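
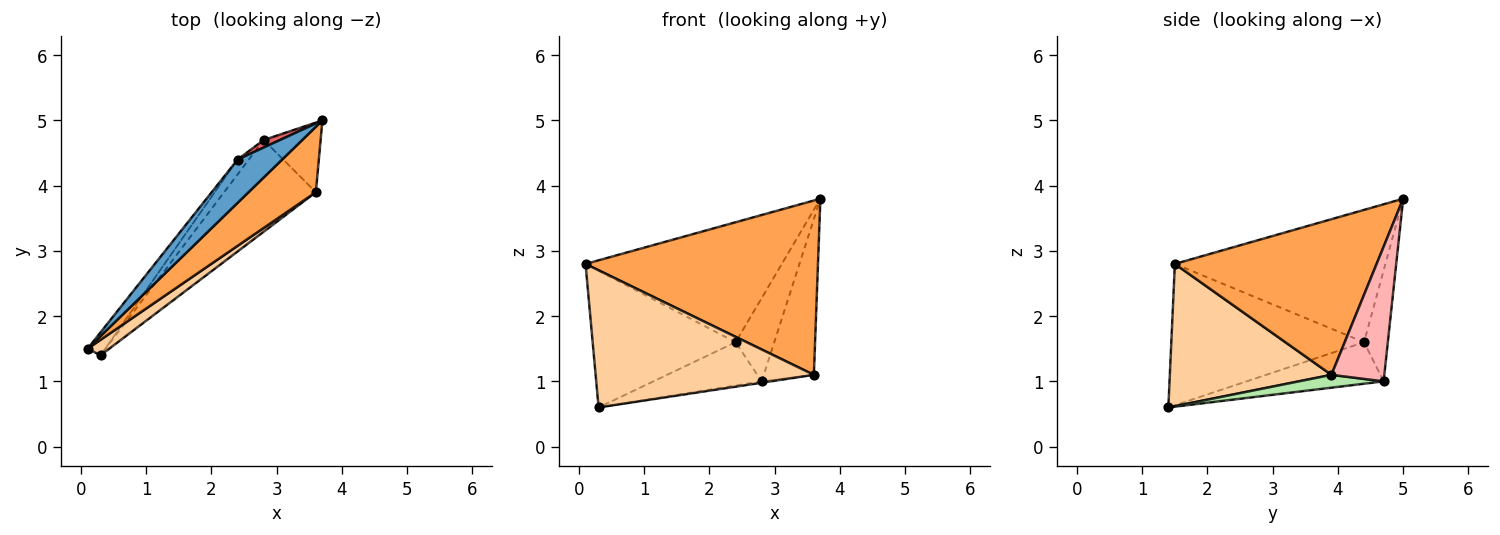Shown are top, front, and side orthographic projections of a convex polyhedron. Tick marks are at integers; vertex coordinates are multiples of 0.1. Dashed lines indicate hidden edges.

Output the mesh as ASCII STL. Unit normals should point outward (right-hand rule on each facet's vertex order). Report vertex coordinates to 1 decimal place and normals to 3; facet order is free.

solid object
 facet normal -0.710 0.662 0.239
  outer loop
   vertex 2.4 4.4 1.6
   vertex 0.1 1.5 2.8
   vertex 3.7 5.0 3.8
  endloop
 endfacet
 facet normal -0.799 0.593 -0.100
  outer loop
   vertex 2.4 4.4 1.6
   vertex 0.3 1.4 0.6
   vertex 0.1 1.5 2.8
  endloop
 endfacet
 facet normal 0.631 -0.727 0.273
  outer loop
   vertex 3.6 3.9 1.1
   vertex 3.7 5.0 3.8
   vertex 0.1 1.5 2.8
  endloop
 endfacet
 facet normal 0.593 -0.800 0.090
  outer loop
   vertex 3.6 3.9 1.1
   vertex 0.1 1.5 2.8
   vertex 0.3 1.4 0.6
  endloop
 endfacet
 facet normal -0.767 0.607 -0.208
  outer loop
   vertex 2.8 4.7 1.0
   vertex 0.3 1.4 0.6
   vertex 2.4 4.4 1.6
  endloop
 endfacet
 facet normal 0.139 0.015 -0.990
  outer loop
   vertex 2.8 4.7 1.0
   vertex 3.6 3.9 1.1
   vertex 0.3 1.4 0.6
  endloop
 endfacet
 facet normal -0.522 0.849 0.077
  outer loop
   vertex 2.8 4.7 1.0
   vertex 2.4 4.4 1.6
   vertex 3.7 5.0 3.8
  endloop
 endfacet
 facet normal 0.694 0.657 -0.294
  outer loop
   vertex 2.8 4.7 1.0
   vertex 3.7 5.0 3.8
   vertex 3.6 3.9 1.1
  endloop
 endfacet
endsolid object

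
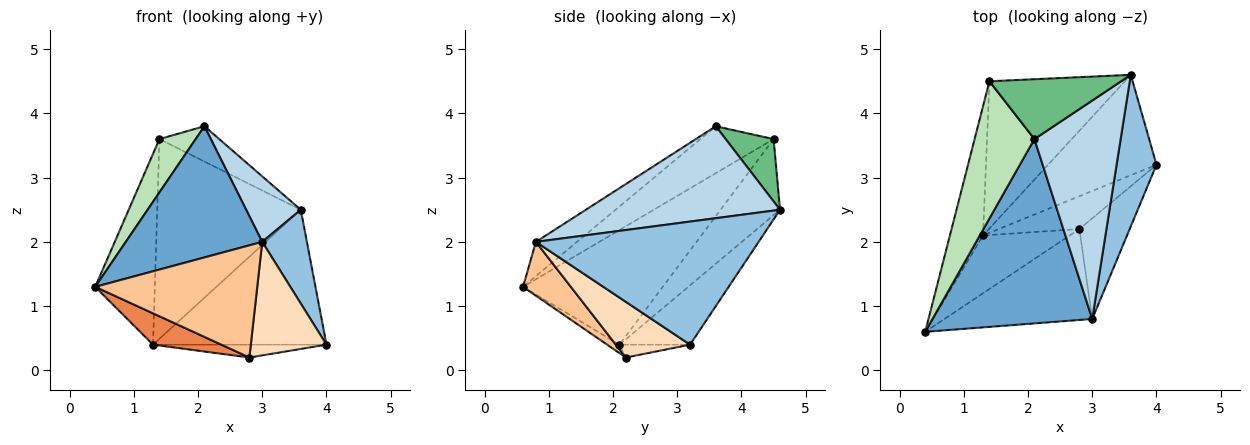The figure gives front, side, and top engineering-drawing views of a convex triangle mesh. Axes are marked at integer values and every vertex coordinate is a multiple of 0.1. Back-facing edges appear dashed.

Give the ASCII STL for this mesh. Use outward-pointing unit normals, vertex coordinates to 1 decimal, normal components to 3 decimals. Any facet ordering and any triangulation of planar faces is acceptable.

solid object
 facet normal -0.172 -0.571 0.803
  outer loop
   vertex 3.0 0.8 2.0
   vertex 2.1 3.6 3.8
   vertex 0.4 0.6 1.3
  endloop
 endfacet
 facet normal 0.934 -0.187 0.303
  outer loop
   vertex 3.0 0.8 2.0
   vertex 4.0 3.2 0.4
   vertex 3.6 4.6 2.5
  endloop
 endfacet
 facet normal 0.715 -0.201 0.670
  outer loop
   vertex 3.0 0.8 2.0
   vertex 3.6 4.6 2.5
   vertex 2.1 3.6 3.8
  endloop
 endfacet
 facet normal -0.311 0.763 -0.568
  outer loop
   vertex 1.3 2.1 0.4
   vertex 3.6 4.6 2.5
   vertex 4.0 3.2 0.4
  endloop
 endfacet
 facet normal -0.085 -0.475 -0.876
  outer loop
   vertex 2.8 2.2 0.2
   vertex 0.4 0.6 1.3
   vertex 1.3 2.1 0.4
  endloop
 endfacet
 facet normal -0.147 0.360 -0.921
  outer loop
   vertex 2.8 2.2 0.2
   vertex 1.3 2.1 0.4
   vertex 4.0 3.2 0.4
  endloop
 endfacet
 facet normal 0.223 -0.757 -0.614
  outer loop
   vertex 2.8 2.2 0.2
   vertex 3.0 0.8 2.0
   vertex 0.4 0.6 1.3
  endloop
 endfacet
 facet normal 0.592 -0.603 -0.535
  outer loop
   vertex 2.8 2.2 0.2
   vertex 4.0 3.2 0.4
   vertex 3.0 0.8 2.0
  endloop
 endfacet
 facet normal 0.377 0.471 0.798
  outer loop
   vertex 1.4 4.5 3.6
   vertex 2.1 3.6 3.8
   vertex 3.6 4.6 2.5
  endloop
 endfacet
 facet normal -0.316 0.764 -0.563
  outer loop
   vertex 1.4 4.5 3.6
   vertex 3.6 4.6 2.5
   vertex 1.3 2.1 0.4
  endloop
 endfacet
 facet normal -0.591 -0.292 0.752
  outer loop
   vertex 1.4 4.5 3.6
   vertex 0.4 0.6 1.3
   vertex 2.1 3.6 3.8
  endloop
 endfacet
 facet normal -0.889 0.379 -0.257
  outer loop
   vertex 1.4 4.5 3.6
   vertex 1.3 2.1 0.4
   vertex 0.4 0.6 1.3
  endloop
 endfacet
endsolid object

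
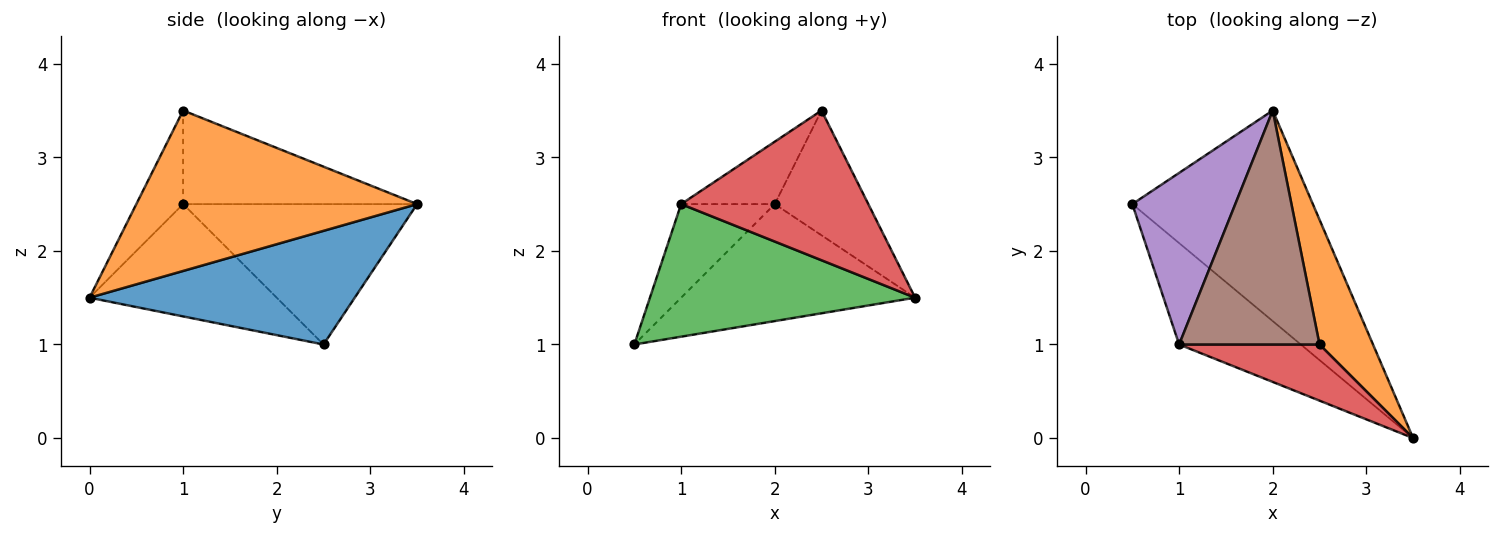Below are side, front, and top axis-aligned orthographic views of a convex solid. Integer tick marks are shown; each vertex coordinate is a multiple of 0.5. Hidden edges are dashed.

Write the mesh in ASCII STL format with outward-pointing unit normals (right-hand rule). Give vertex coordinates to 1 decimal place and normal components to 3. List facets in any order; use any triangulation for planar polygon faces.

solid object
 facet normal 0.482 0.425 -0.766
  outer loop
   vertex 2.0 3.5 2.5
   vertex 3.5 0.0 1.5
   vertex 0.5 2.5 1.0
  endloop
 endfacet
 facet normal 0.905 0.302 0.302
  outer loop
   vertex 2.5 1.0 3.5
   vertex 3.5 0.0 1.5
   vertex 2.0 3.5 2.5
  endloop
 endfacet
 facet normal -0.489 -0.693 -0.530
  outer loop
   vertex 1.0 1.0 2.5
   vertex 0.5 2.5 1.0
   vertex 3.5 0.0 1.5
  endloop
 endfacet
 facet normal -0.228 -0.912 0.342
  outer loop
   vertex 1.0 1.0 2.5
   vertex 3.5 0.0 1.5
   vertex 2.5 1.0 3.5
  endloop
 endfacet
 facet normal -0.767 0.307 0.563
  outer loop
   vertex 1.0 1.0 2.5
   vertex 2.0 3.5 2.5
   vertex 0.5 2.5 1.0
  endloop
 endfacet
 facet normal -0.542 0.217 0.812
  outer loop
   vertex 1.0 1.0 2.5
   vertex 2.5 1.0 3.5
   vertex 2.0 3.5 2.5
  endloop
 endfacet
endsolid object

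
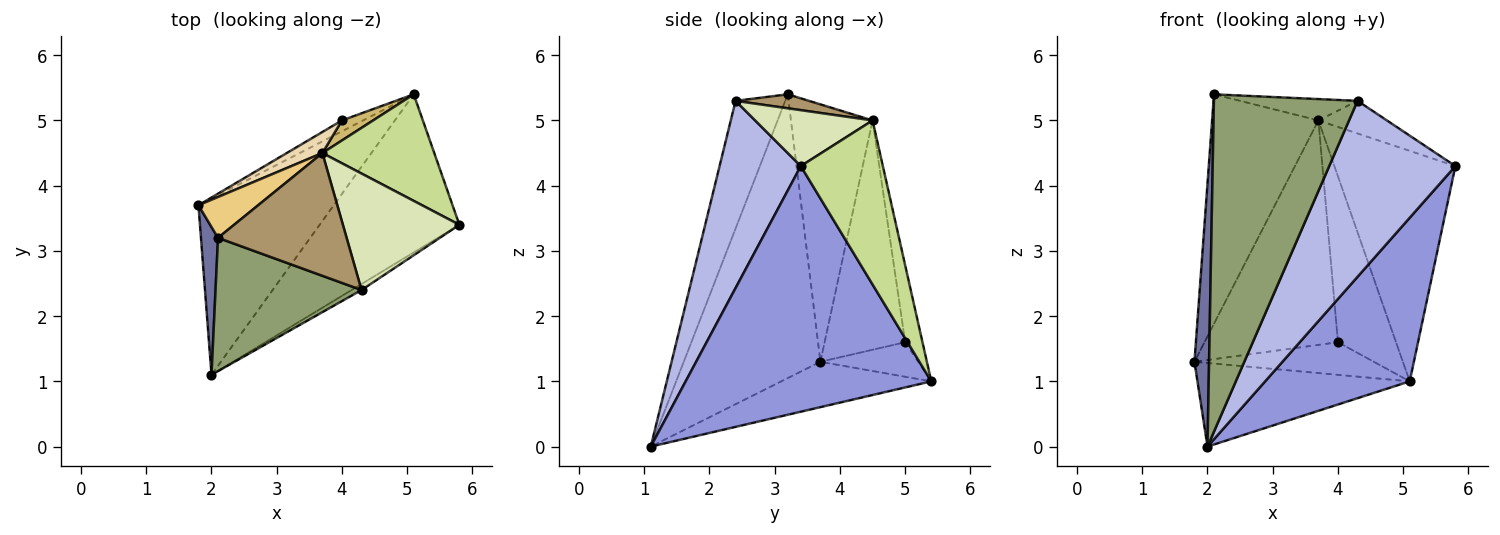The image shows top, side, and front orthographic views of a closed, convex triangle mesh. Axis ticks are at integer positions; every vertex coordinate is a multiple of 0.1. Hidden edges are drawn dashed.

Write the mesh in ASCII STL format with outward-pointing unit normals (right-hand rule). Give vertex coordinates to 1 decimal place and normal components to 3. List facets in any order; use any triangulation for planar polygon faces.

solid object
 facet normal -0.993 -0.106 0.060
  outer loop
   vertex 2.1 3.2 5.4
   vertex 1.8 3.7 1.3
   vertex 2.0 1.1 0.0
  endloop
 endfacet
 facet normal -0.290 0.410 -0.865
  outer loop
   vertex 5.1 5.4 1.0
   vertex 2.0 1.1 0.0
   vertex 1.8 3.7 1.3
  endloop
 endfacet
 facet normal 0.774 -0.455 -0.440
  outer loop
   vertex 5.1 5.4 1.0
   vertex 5.8 3.4 4.3
   vertex 2.0 1.1 0.0
  endloop
 endfacet
 facet normal 0.541 -0.840 -0.029
  outer loop
   vertex 4.3 2.4 5.3
   vertex 2.0 1.1 0.0
   vertex 5.8 3.4 4.3
  endloop
 endfacet
 facet normal -0.306 -0.885 0.350
  outer loop
   vertex 4.3 2.4 5.3
   vertex 2.1 3.2 5.4
   vertex 2.0 1.1 0.0
  endloop
 endfacet
 facet normal -0.460 0.843 -0.281
  outer loop
   vertex 4.0 5.0 1.6
   vertex 5.1 5.4 1.0
   vertex 1.8 3.7 1.3
  endloop
 endfacet
 facet normal 0.524 0.773 0.357
  outer loop
   vertex 3.7 4.5 5.0
   vertex 5.8 3.4 4.3
   vertex 5.1 5.4 1.0
  endloop
 endfacet
 facet normal 0.420 0.245 0.874
  outer loop
   vertex 3.7 4.5 5.0
   vertex 4.3 2.4 5.3
   vertex 5.8 3.4 4.3
  endloop
 endfacet
 facet normal 0.106 0.170 0.980
  outer loop
   vertex 3.7 4.5 5.0
   vertex 2.1 3.2 5.4
   vertex 4.3 2.4 5.3
  endloop
 endfacet
 facet normal -0.283 0.952 0.115
  outer loop
   vertex 3.7 4.5 5.0
   vertex 5.1 5.4 1.0
   vertex 4.0 5.0 1.6
  endloop
 endfacet
 facet normal -0.603 0.785 0.140
  outer loop
   vertex 3.7 4.5 5.0
   vertex 1.8 3.7 1.3
   vertex 2.1 3.2 5.4
  endloop
 endfacet
 facet normal -0.515 0.853 0.080
  outer loop
   vertex 3.7 4.5 5.0
   vertex 4.0 5.0 1.6
   vertex 1.8 3.7 1.3
  endloop
 endfacet
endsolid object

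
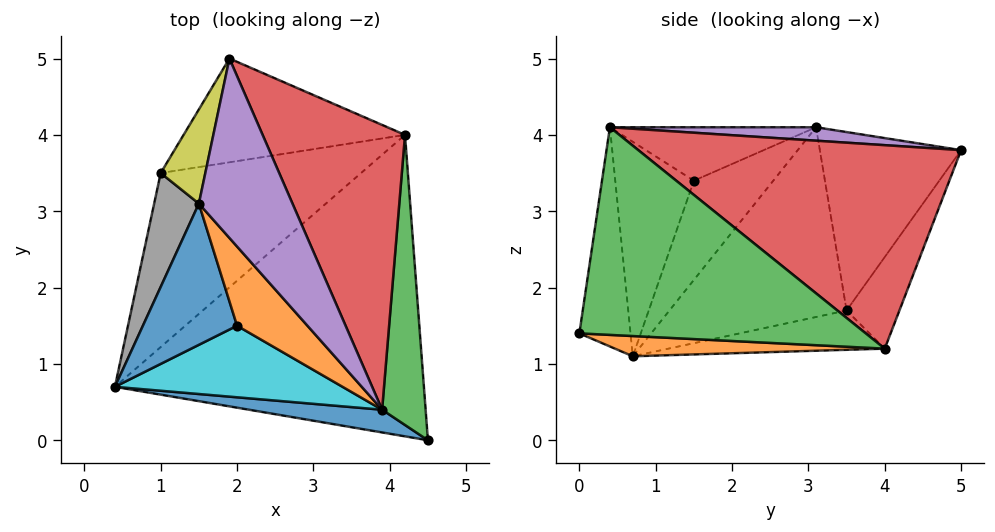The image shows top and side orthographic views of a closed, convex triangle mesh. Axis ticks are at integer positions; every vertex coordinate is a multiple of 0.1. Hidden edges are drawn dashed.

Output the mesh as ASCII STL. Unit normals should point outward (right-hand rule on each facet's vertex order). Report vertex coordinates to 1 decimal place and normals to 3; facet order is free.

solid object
 facet normal -0.175 -0.979 0.106
  outer loop
   vertex 3.9 0.4 4.1
   vertex 0.4 0.7 1.1
   vertex 4.5 0.0 1.4
  endloop
 endfacet
 facet normal 0.065 -0.045 -0.997
  outer loop
   vertex 4.2 4.0 1.2
   vertex 4.5 0.0 1.4
   vertex 0.4 0.7 1.1
  endloop
 endfacet
 facet normal 0.975 0.083 0.204
  outer loop
   vertex 4.2 4.0 1.2
   vertex 3.9 0.4 4.1
   vertex 4.5 0.0 1.4
  endloop
 endfacet
 facet normal 0.762 0.366 0.534
  outer loop
   vertex 4.2 4.0 1.2
   vertex 1.9 5.0 3.8
   vertex 3.9 0.4 4.1
  endloop
 endfacet
 facet normal 0.141 0.125 0.982
  outer loop
   vertex 1.5 3.1 4.1
   vertex 3.9 0.4 4.1
   vertex 1.9 5.0 3.8
  endloop
 endfacet
 facet normal -0.187 0.244 -0.952
  outer loop
   vertex 1.0 3.5 1.7
   vertex 4.2 4.0 1.2
   vertex 0.4 0.7 1.1
  endloop
 endfacet
 facet normal -0.210 0.836 -0.507
  outer loop
   vertex 1.0 3.5 1.7
   vertex 1.9 5.0 3.8
   vertex 4.2 4.0 1.2
  endloop
 endfacet
 facet normal -0.961 0.157 0.226
  outer loop
   vertex 1.0 3.5 1.7
   vertex 0.4 0.7 1.1
   vertex 1.5 3.1 4.1
  endloop
 endfacet
 facet normal -0.943 0.236 0.236
  outer loop
   vertex 1.0 3.5 1.7
   vertex 1.5 3.1 4.1
   vertex 1.9 5.0 3.8
  endloop
 endfacet
 facet normal -0.556 -0.585 0.590
  outer loop
   vertex 2.0 1.5 3.4
   vertex 0.4 0.7 1.1
   vertex 3.9 0.4 4.1
  endloop
 endfacet
 facet normal -0.642 -0.467 0.609
  outer loop
   vertex 2.0 1.5 3.4
   vertex 1.5 3.1 4.1
   vertex 0.4 0.7 1.1
  endloop
 endfacet
 facet normal -0.533 -0.473 0.702
  outer loop
   vertex 2.0 1.5 3.4
   vertex 3.9 0.4 4.1
   vertex 1.5 3.1 4.1
  endloop
 endfacet
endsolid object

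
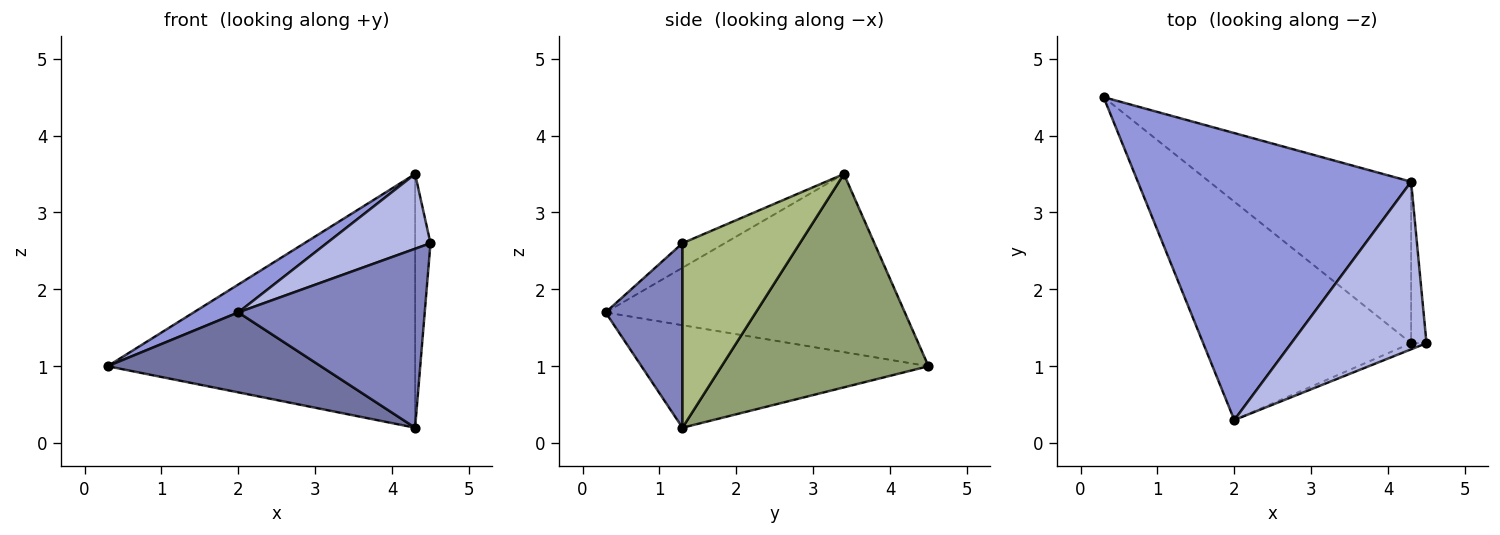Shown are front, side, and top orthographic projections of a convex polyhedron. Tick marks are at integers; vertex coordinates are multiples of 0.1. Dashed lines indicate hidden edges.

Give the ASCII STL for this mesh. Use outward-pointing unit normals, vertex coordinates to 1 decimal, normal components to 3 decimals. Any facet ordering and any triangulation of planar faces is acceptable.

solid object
 facet normal -0.420 -0.312 -0.852
  outer loop
   vertex 4.3 1.3 0.2
   vertex 2.0 0.3 1.7
   vertex 0.3 4.5 1.0
  endloop
 endfacet
 facet normal 0.381 -0.924 -0.032
  outer loop
   vertex 4.3 1.3 0.2
   vertex 4.5 1.3 2.6
   vertex 2.0 0.3 1.7
  endloop
 endfacet
 facet normal -0.544 -0.081 0.835
  outer loop
   vertex 4.3 3.4 3.5
   vertex 0.3 4.5 1.0
   vertex 2.0 0.3 1.7
  endloop
 endfacet
 facet normal -0.164 -0.402 0.901
  outer loop
   vertex 4.3 3.4 3.5
   vertex 2.0 0.3 1.7
   vertex 4.5 1.3 2.6
  endloop
 endfacet
 facet normal 0.494 0.734 -0.467
  outer loop
   vertex 4.3 3.4 3.5
   vertex 4.3 1.3 0.2
   vertex 0.3 4.5 1.0
  endloop
 endfacet
 facet normal 0.988 0.129 -0.082
  outer loop
   vertex 4.3 3.4 3.5
   vertex 4.5 1.3 2.6
   vertex 4.3 1.3 0.2
  endloop
 endfacet
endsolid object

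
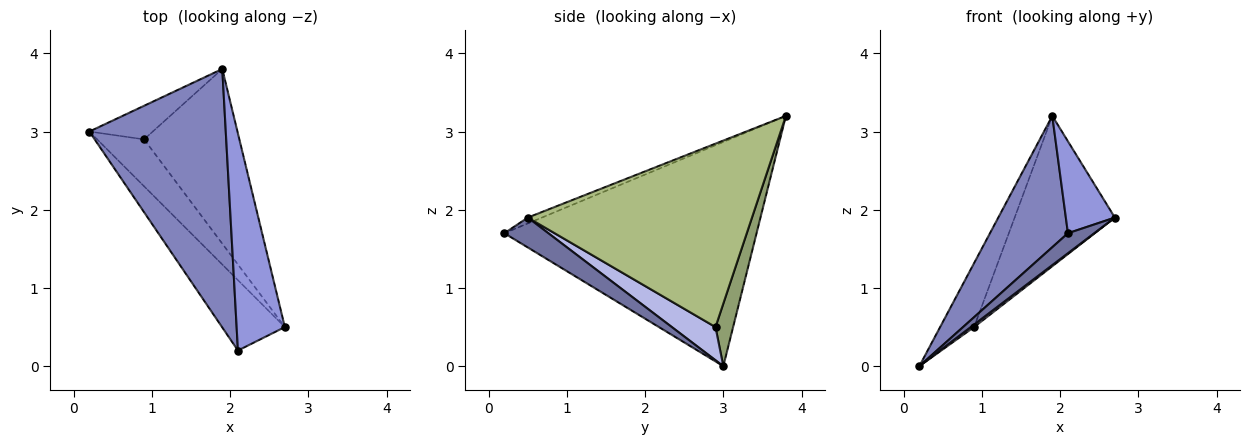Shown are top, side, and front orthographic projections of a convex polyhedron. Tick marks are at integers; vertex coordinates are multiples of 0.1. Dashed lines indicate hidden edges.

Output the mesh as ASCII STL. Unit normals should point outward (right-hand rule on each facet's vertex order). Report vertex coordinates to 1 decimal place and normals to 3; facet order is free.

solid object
 facet normal 0.416 -0.249 -0.875
  outer loop
   vertex 2.1 0.2 1.7
   vertex 0.2 3.0 0.0
   vertex 2.7 0.5 1.9
  endloop
 endfacet
 facet normal -0.826 -0.255 0.503
  outer loop
   vertex 2.1 0.2 1.7
   vertex 1.9 3.8 3.2
   vertex 0.2 3.0 0.0
  endloop
 endfacet
 facet normal -0.111 -0.387 0.915
  outer loop
   vertex 2.1 0.2 1.7
   vertex 2.7 0.5 1.9
   vertex 1.9 3.8 3.2
  endloop
 endfacet
 facet normal 0.577 -0.044 -0.816
  outer loop
   vertex 0.9 2.9 0.5
   vertex 2.7 0.5 1.9
   vertex 0.2 3.0 0.0
  endloop
 endfacet
 facet normal 0.417 0.805 -0.423
  outer loop
   vertex 0.9 2.9 0.5
   vertex 0.2 3.0 0.0
   vertex 1.9 3.8 3.2
  endloop
 endfacet
 facet normal 0.825 0.369 -0.428
  outer loop
   vertex 0.9 2.9 0.5
   vertex 1.9 3.8 3.2
   vertex 2.7 0.5 1.9
  endloop
 endfacet
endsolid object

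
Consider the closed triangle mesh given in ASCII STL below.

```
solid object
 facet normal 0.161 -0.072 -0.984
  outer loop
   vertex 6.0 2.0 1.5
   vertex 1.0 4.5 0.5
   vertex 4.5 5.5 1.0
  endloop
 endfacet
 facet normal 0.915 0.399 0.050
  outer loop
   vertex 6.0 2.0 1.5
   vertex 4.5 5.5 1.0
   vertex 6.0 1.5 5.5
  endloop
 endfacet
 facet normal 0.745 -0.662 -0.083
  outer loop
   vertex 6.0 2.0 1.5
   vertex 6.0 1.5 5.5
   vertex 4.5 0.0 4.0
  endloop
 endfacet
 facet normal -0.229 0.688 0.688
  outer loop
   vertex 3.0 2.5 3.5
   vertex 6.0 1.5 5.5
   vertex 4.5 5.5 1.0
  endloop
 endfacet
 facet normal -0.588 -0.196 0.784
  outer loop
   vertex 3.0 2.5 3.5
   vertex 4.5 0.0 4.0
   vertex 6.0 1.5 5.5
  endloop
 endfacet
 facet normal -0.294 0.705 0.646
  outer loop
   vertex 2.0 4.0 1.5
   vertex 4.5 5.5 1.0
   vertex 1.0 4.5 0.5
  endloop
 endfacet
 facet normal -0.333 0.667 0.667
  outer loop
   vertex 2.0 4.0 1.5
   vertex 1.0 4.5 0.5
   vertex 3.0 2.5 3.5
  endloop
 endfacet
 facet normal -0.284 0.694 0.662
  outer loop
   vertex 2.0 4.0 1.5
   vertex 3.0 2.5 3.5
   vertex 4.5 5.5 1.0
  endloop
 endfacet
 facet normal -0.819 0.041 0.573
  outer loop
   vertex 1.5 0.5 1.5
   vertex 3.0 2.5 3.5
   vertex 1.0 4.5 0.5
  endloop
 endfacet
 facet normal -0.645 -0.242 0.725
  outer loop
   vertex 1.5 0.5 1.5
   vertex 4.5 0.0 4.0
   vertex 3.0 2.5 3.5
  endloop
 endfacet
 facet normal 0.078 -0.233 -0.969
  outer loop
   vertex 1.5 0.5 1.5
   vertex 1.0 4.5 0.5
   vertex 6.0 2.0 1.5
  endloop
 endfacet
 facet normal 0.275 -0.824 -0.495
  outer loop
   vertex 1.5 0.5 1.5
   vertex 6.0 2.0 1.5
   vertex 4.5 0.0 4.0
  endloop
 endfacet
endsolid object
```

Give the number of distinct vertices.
8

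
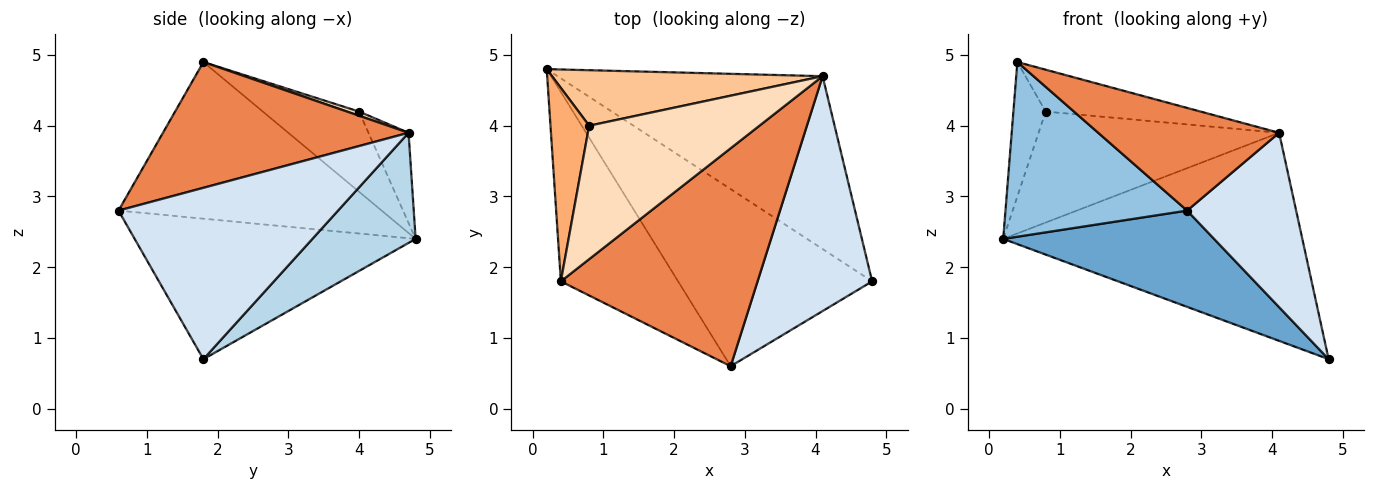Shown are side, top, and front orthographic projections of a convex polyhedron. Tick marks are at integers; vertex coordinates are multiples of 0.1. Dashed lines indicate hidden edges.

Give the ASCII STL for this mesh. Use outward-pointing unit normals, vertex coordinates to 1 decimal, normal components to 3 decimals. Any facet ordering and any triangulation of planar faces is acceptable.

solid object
 facet normal -0.537 -0.403 -0.741
  outer loop
   vertex 2.8 0.6 2.8
   vertex 0.2 4.8 2.4
   vertex 4.8 1.8 0.7
  endloop
 endfacet
 facet normal -0.701 -0.484 -0.524
  outer loop
   vertex 2.8 0.6 2.8
   vertex 0.4 1.8 4.9
   vertex 0.2 4.8 2.4
  endloop
 endfacet
 facet normal 0.257 0.743 -0.618
  outer loop
   vertex 4.1 4.7 3.9
   vertex 4.8 1.8 0.7
   vertex 0.2 4.8 2.4
  endloop
 endfacet
 facet normal 0.768 -0.381 0.514
  outer loop
   vertex 4.1 4.7 3.9
   vertex 2.8 0.6 2.8
   vertex 4.8 1.8 0.7
  endloop
 endfacet
 facet normal 0.501 -0.369 0.783
  outer loop
   vertex 4.1 4.7 3.9
   vertex 0.4 1.8 4.9
   vertex 2.8 0.6 2.8
  endloop
 endfacet
 facet normal -0.862 0.289 0.416
  outer loop
   vertex 0.8 4.0 4.2
   vertex 0.2 4.8 2.4
   vertex 0.4 1.8 4.9
  endloop
 endfacet
 facet normal -0.147 0.885 0.442
  outer loop
   vertex 0.8 4.0 4.2
   vertex 4.1 4.7 3.9
   vertex 0.2 4.8 2.4
  endloop
 endfacet
 facet normal 0.023 0.299 0.954
  outer loop
   vertex 0.8 4.0 4.2
   vertex 0.4 1.8 4.9
   vertex 4.1 4.7 3.9
  endloop
 endfacet
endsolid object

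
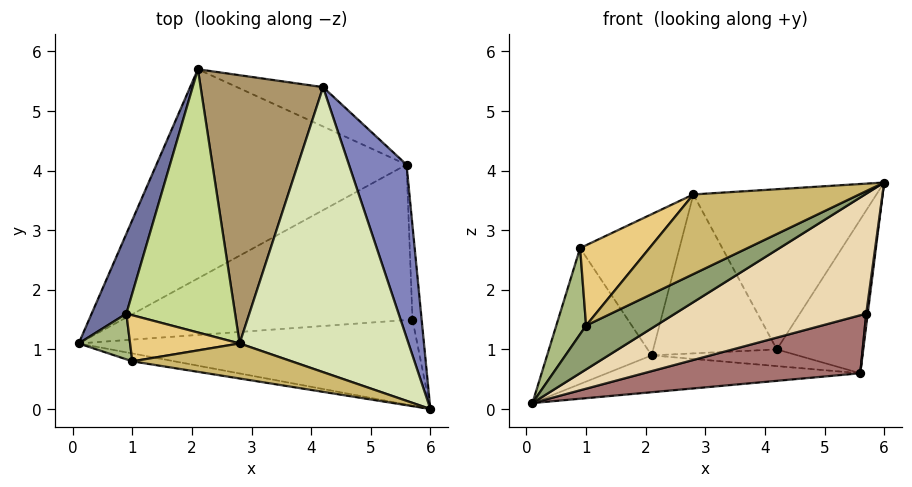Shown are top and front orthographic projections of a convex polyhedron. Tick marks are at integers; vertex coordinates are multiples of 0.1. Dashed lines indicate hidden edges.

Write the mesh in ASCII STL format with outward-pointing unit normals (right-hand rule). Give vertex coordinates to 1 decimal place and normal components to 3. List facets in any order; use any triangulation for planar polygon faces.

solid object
 facet normal -0.909 0.359 0.211
  outer loop
   vertex 0.9 1.6 2.7
   vertex 2.1 5.7 0.9
   vertex 0.1 1.1 0.1
  endloop
 endfacet
 facet normal 0.639 0.511 0.575
  outer loop
   vertex 5.6 4.1 0.6
   vertex 4.2 5.4 1.0
   vertex 6.0 0.0 3.8
  endloop
 endfacet
 facet normal -0.005 0.173 -0.985
  outer loop
   vertex 5.6 4.1 0.6
   vertex 0.1 1.1 0.1
   vertex 2.1 5.7 0.9
  endloop
 endfacet
 facet normal 0.099 0.389 -0.916
  outer loop
   vertex 5.6 4.1 0.6
   vertex 2.1 5.7 0.9
   vertex 4.2 5.4 1.0
  endloop
 endfacet
 facet normal -0.072 -0.982 -0.176
  outer loop
   vertex 1.0 0.8 1.4
   vertex 0.1 1.1 0.1
   vertex 6.0 0.0 3.8
  endloop
 endfacet
 facet normal -0.697 -0.634 0.336
  outer loop
   vertex 1.0 0.8 1.4
   vertex 0.9 1.6 2.7
   vertex 0.1 1.1 0.1
  endloop
 endfacet
 facet normal -0.281 0.454 0.846
  outer loop
   vertex 2.8 1.1 3.6
   vertex 2.1 5.7 0.9
   vertex 0.9 1.6 2.7
  endloop
 endfacet
 facet normal 0.113 0.487 0.866
  outer loop
   vertex 2.8 1.1 3.6
   vertex 6.0 0.0 3.8
   vertex 4.2 5.4 1.0
  endloop
 endfacet
 facet normal 0.032 0.510 0.860
  outer loop
   vertex 2.8 1.1 3.6
   vertex 4.2 5.4 1.0
   vertex 2.1 5.7 0.9
  endloop
 endfacet
 facet normal -0.322 -0.867 0.381
  outer loop
   vertex 2.8 1.1 3.6
   vertex 1.0 0.8 1.4
   vertex 6.0 0.0 3.8
  endloop
 endfacet
 facet normal -0.421 -0.787 0.452
  outer loop
   vertex 2.8 1.1 3.6
   vertex 0.9 1.6 2.7
   vertex 1.0 0.8 1.4
  endloop
 endfacet
 facet normal 0.209 -0.794 -0.570
  outer loop
   vertex 5.7 1.5 1.6
   vertex 6.0 0.0 3.8
   vertex 0.1 1.1 0.1
  endloop
 endfacet
 facet normal 0.266 -0.337 -0.903
  outer loop
   vertex 5.7 1.5 1.6
   vertex 0.1 1.1 0.1
   vertex 5.6 4.1 0.6
  endloop
 endfacet
 facet normal 0.989 -0.019 -0.148
  outer loop
   vertex 5.7 1.5 1.6
   vertex 5.6 4.1 0.6
   vertex 6.0 0.0 3.8
  endloop
 endfacet
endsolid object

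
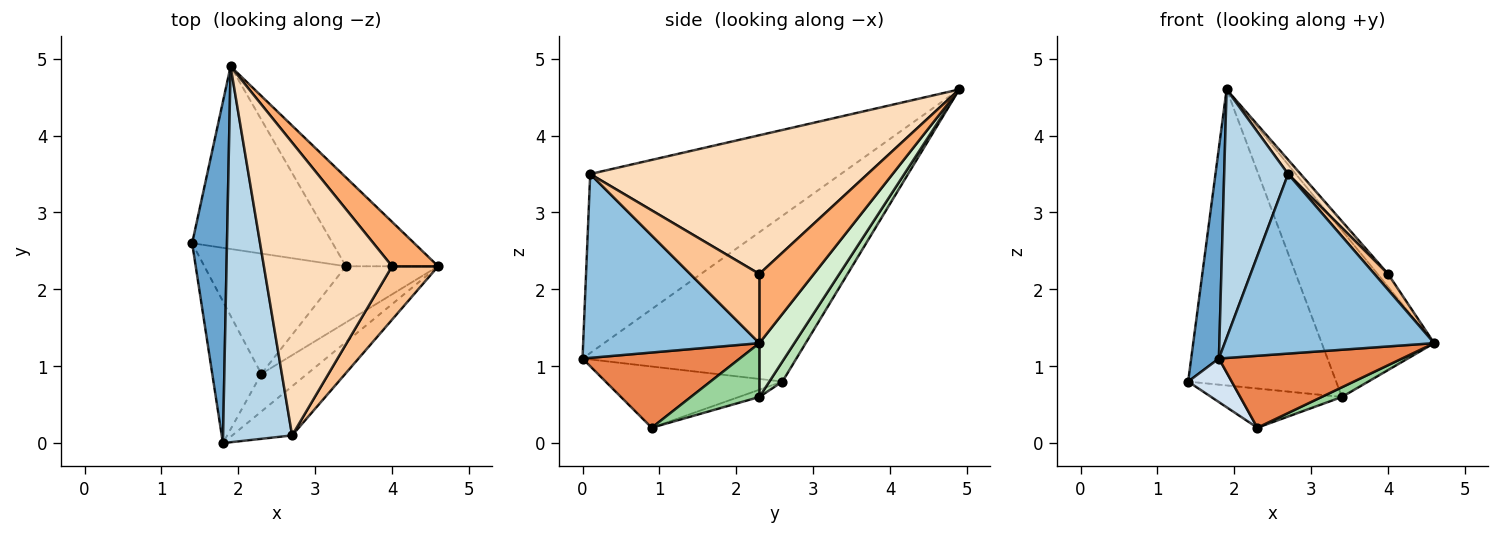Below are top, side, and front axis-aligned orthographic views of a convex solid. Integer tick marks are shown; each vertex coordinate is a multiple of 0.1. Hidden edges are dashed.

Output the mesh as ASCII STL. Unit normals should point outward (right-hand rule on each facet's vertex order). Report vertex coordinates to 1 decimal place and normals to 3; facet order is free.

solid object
 facet normal -0.971 -0.126 0.204
  outer loop
   vertex 1.9 4.9 4.6
   vertex 1.4 2.6 0.8
   vertex 1.8 0.0 1.1
  endloop
 endfacet
 facet normal 0.630 -0.749 -0.205
  outer loop
   vertex 2.7 0.1 3.5
   vertex 1.8 0.0 1.1
   vertex 4.6 2.3 1.3
  endloop
 endfacet
 facet normal -0.908 -0.231 0.350
  outer loop
   vertex 2.7 0.1 3.5
   vertex 1.9 4.9 4.6
   vertex 1.8 0.0 1.1
  endloop
 endfacet
 facet normal -0.766 -0.189 -0.614
  outer loop
   vertex 2.3 0.9 0.2
   vertex 1.8 0.0 1.1
   vertex 1.4 2.6 0.8
  endloop
 endfacet
 facet normal 0.606 -0.705 -0.369
  outer loop
   vertex 2.3 0.9 0.2
   vertex 4.6 2.3 1.3
   vertex 1.8 0.0 1.1
  endloop
 endfacet
 facet normal 0.822 0.158 0.548
  outer loop
   vertex 4.0 2.3 2.2
   vertex 4.6 2.3 1.3
   vertex 1.9 4.9 4.6
  endloop
 endfacet
 facet normal 0.821 -0.162 0.547
  outer loop
   vertex 4.0 2.3 2.2
   vertex 2.7 0.1 3.5
   vertex 4.6 2.3 1.3
  endloop
 endfacet
 facet normal 0.734 -0.033 0.678
  outer loop
   vertex 4.0 2.3 2.2
   vertex 1.9 4.9 4.6
   vertex 2.7 0.1 3.5
  endloop
 endfacet
 facet normal -0.049 0.309 -0.950
  outer loop
   vertex 3.4 2.3 0.6
   vertex 2.3 0.9 0.2
   vertex 1.4 2.6 0.8
  endloop
 endfacet
 facet normal 0.498 -0.147 -0.854
  outer loop
   vertex 3.4 2.3 0.6
   vertex 4.6 2.3 1.3
   vertex 2.3 0.9 0.2
  endloop
 endfacet
 facet normal 0.075 0.849 -0.524
  outer loop
   vertex 3.4 2.3 0.6
   vertex 1.4 2.6 0.8
   vertex 1.9 4.9 4.6
  endloop
 endfacet
 facet normal 0.265 0.851 -0.454
  outer loop
   vertex 3.4 2.3 0.6
   vertex 1.9 4.9 4.6
   vertex 4.6 2.3 1.3
  endloop
 endfacet
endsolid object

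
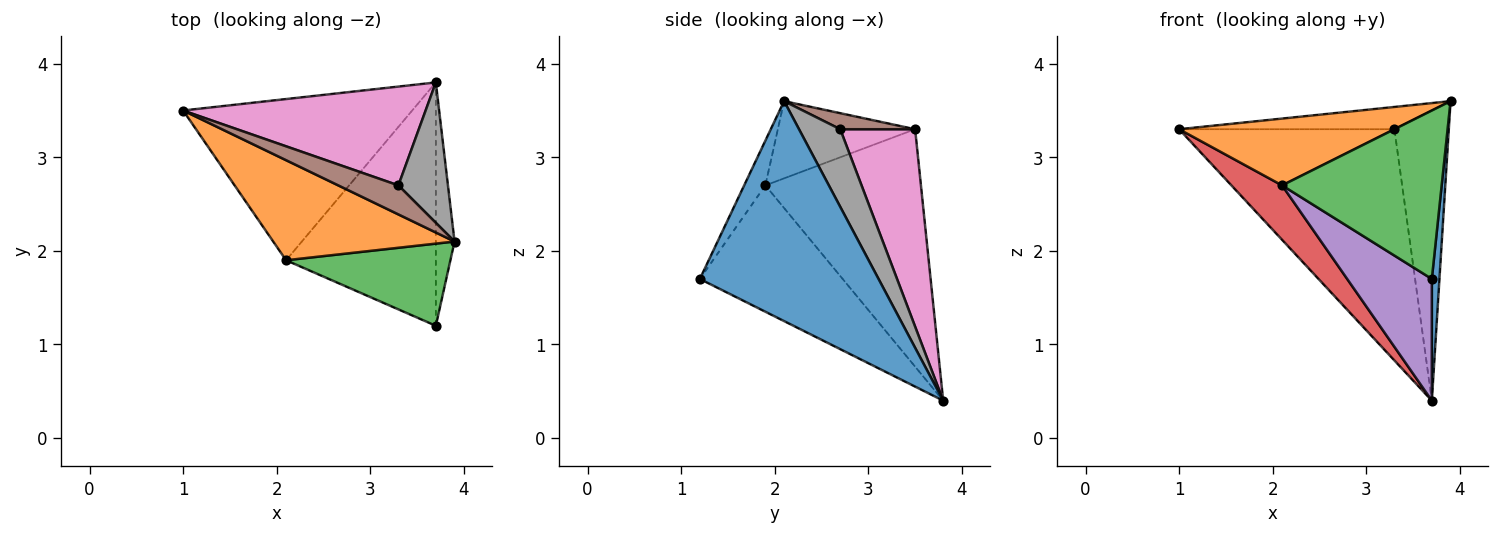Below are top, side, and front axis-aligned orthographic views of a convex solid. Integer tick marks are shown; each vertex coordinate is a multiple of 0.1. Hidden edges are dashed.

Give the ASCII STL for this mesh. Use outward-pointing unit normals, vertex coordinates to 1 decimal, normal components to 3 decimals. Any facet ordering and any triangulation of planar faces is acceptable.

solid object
 facet normal 0.996 -0.042 -0.085
  outer loop
   vertex 3.7 1.2 1.7
   vertex 3.7 3.8 0.4
   vertex 3.9 2.1 3.6
  endloop
 endfacet
 facet normal -0.334 -0.523 0.784
  outer loop
   vertex 2.1 1.9 2.7
   vertex 3.9 2.1 3.6
   vertex 1.0 3.5 3.3
  endloop
 endfacet
 facet normal -0.118 -0.892 0.435
  outer loop
   vertex 2.1 1.9 2.7
   vertex 3.7 1.2 1.7
   vertex 3.9 2.1 3.6
  endloop
 endfacet
 facet normal -0.701 -0.228 -0.676
  outer loop
   vertex 2.1 1.9 2.7
   vertex 1.0 3.5 3.3
   vertex 3.7 3.8 0.4
  endloop
 endfacet
 facet normal -0.602 -0.357 -0.714
  outer loop
   vertex 2.1 1.9 2.7
   vertex 3.7 3.8 0.4
   vertex 3.7 1.2 1.7
  endloop
 endfacet
 facet normal 0.207 0.595 0.776
  outer loop
   vertex 3.3 2.7 3.3
   vertex 1.0 3.5 3.3
   vertex 3.9 2.1 3.6
  endloop
 endfacet
 facet normal 0.305 0.876 0.374
  outer loop
   vertex 3.3 2.7 3.3
   vertex 3.7 3.8 0.4
   vertex 1.0 3.5 3.3
  endloop
 endfacet
 facet normal 0.564 0.744 0.360
  outer loop
   vertex 3.3 2.7 3.3
   vertex 3.9 2.1 3.6
   vertex 3.7 3.8 0.4
  endloop
 endfacet
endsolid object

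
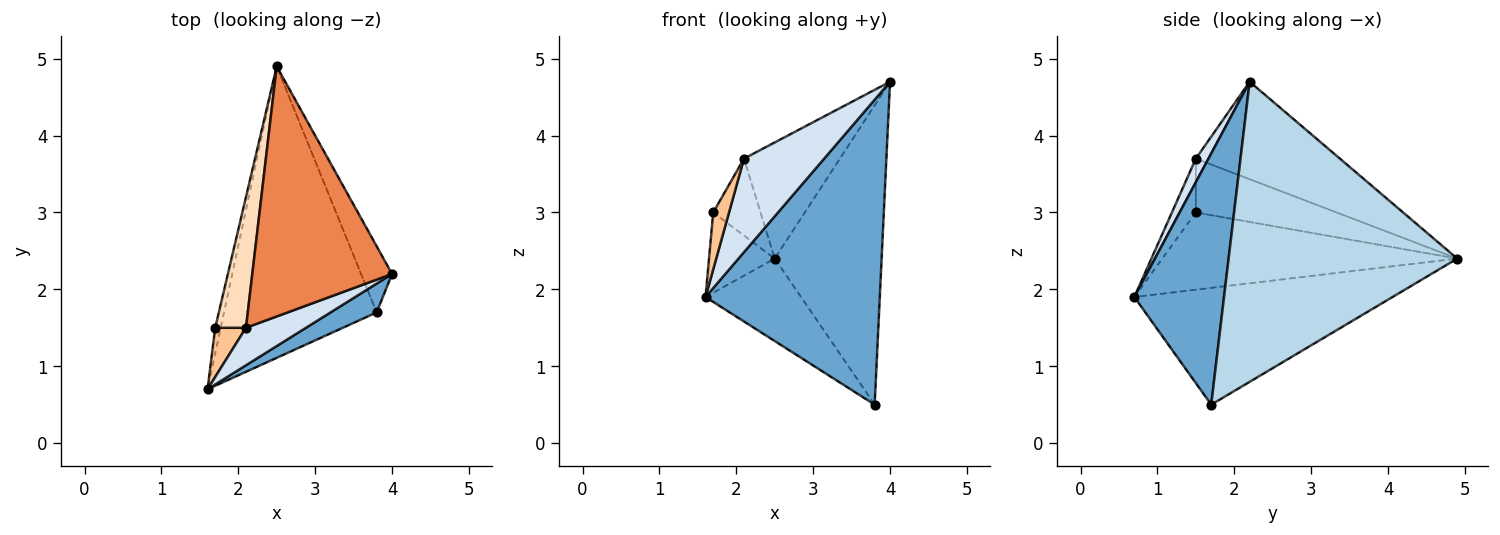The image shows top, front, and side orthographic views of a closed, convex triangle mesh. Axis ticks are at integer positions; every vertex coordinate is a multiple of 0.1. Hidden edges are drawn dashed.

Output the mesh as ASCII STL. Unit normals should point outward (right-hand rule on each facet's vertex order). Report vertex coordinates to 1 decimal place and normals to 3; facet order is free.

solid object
 facet normal 0.456 -0.886 0.084
  outer loop
   vertex 3.8 1.7 0.5
   vertex 4.0 2.2 4.7
   vertex 1.6 0.7 1.9
  endloop
 endfacet
 facet normal -0.593 0.219 -0.775
  outer loop
   vertex 3.8 1.7 0.5
   vertex 1.6 0.7 1.9
   vertex 2.5 4.9 2.4
  endloop
 endfacet
 facet normal 0.902 0.422 -0.093
  outer loop
   vertex 3.8 1.7 0.5
   vertex 2.5 4.9 2.4
   vertex 4.0 2.2 4.7
  endloop
 endfacet
 facet normal 0.145 -0.918 0.368
  outer loop
   vertex 2.1 1.5 3.7
   vertex 1.6 0.7 1.9
   vertex 4.0 2.2 4.7
  endloop
 endfacet
 facet normal -0.535 0.356 0.767
  outer loop
   vertex 2.1 1.5 3.7
   vertex 4.0 2.2 4.7
   vertex 2.5 4.9 2.4
  endloop
 endfacet
 facet normal -0.974 0.217 -0.069
  outer loop
   vertex 1.7 1.5 3.0
   vertex 2.5 4.9 2.4
   vertex 1.6 0.7 1.9
  endloop
 endfacet
 facet normal -0.753 -0.498 0.430
  outer loop
   vertex 1.7 1.5 3.0
   vertex 1.6 0.7 1.9
   vertex 2.1 1.5 3.7
  endloop
 endfacet
 facet normal -0.833 0.280 0.476
  outer loop
   vertex 1.7 1.5 3.0
   vertex 2.1 1.5 3.7
   vertex 2.5 4.9 2.4
  endloop
 endfacet
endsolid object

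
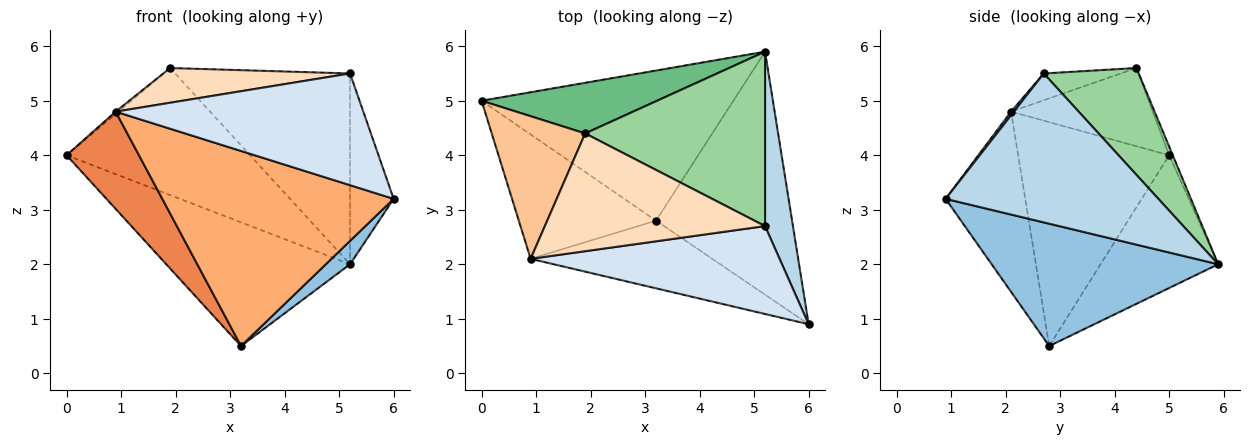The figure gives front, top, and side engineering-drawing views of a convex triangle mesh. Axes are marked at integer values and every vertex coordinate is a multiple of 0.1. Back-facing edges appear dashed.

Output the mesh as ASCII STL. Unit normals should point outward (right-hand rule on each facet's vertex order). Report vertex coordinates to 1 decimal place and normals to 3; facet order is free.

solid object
 facet normal -0.377 0.589 -0.715
  outer loop
   vertex 3.2 2.8 0.5
   vertex 0.0 5.0 4.0
   vertex 5.2 5.9 2.0
  endloop
 endfacet
 facet normal 0.667 -0.071 -0.742
  outer loop
   vertex 3.2 2.8 0.5
   vertex 5.2 5.9 2.0
   vertex 6.0 0.9 3.2
  endloop
 endfacet
 facet normal 0.964 0.198 0.181
  outer loop
   vertex 5.2 2.7 5.5
   vertex 6.0 0.9 3.2
   vertex 5.2 5.9 2.0
  endloop
 endfacet
 facet normal 0.009 -0.786 0.618
  outer loop
   vertex 0.9 2.1 4.8
   vertex 6.0 0.9 3.2
   vertex 5.2 2.7 5.5
  endloop
 endfacet
 facet normal -0.789 -0.378 -0.484
  outer loop
   vertex 0.9 2.1 4.8
   vertex 0.0 5.0 4.0
   vertex 3.2 2.8 0.5
  endloop
 endfacet
 facet normal -0.309 -0.898 -0.312
  outer loop
   vertex 0.9 2.1 4.8
   vertex 3.2 2.8 0.5
   vertex 6.0 0.9 3.2
  endloop
 endfacet
 facet normal -0.642 0.012 0.767
  outer loop
   vertex 1.9 4.4 5.6
   vertex 0.0 5.0 4.0
   vertex 0.9 2.1 4.8
  endloop
 endfacet
 facet normal -0.116 -0.281 0.953
  outer loop
   vertex 1.9 4.4 5.6
   vertex 0.9 2.1 4.8
   vertex 5.2 2.7 5.5
  endloop
 endfacet
 facet normal -0.018 0.929 0.370
  outer loop
   vertex 1.9 4.4 5.6
   vertex 5.2 5.9 2.0
   vertex 0.0 5.0 4.0
  endloop
 endfacet
 facet normal 0.372 0.685 0.626
  outer loop
   vertex 1.9 4.4 5.6
   vertex 5.2 2.7 5.5
   vertex 5.2 5.9 2.0
  endloop
 endfacet
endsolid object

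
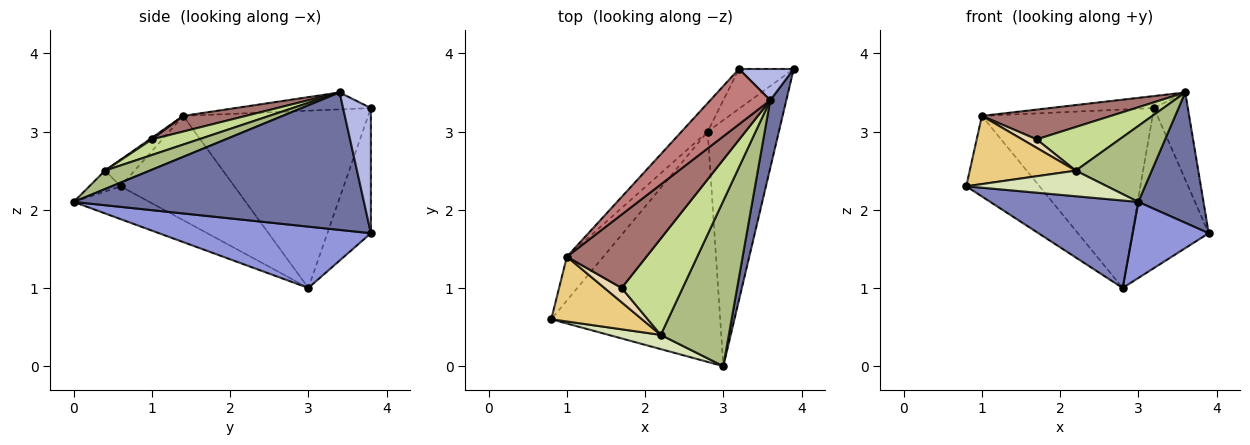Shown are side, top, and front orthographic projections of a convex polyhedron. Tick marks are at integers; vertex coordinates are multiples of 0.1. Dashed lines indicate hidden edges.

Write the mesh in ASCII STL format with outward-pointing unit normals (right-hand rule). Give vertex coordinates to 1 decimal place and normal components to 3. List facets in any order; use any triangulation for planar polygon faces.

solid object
 facet normal 0.969 -0.218 0.113
  outer loop
   vertex 3.6 3.4 3.5
   vertex 3.0 0.0 2.1
   vertex 3.9 3.8 1.7
  endloop
 endfacet
 facet normal -0.179 -0.349 -0.920
  outer loop
   vertex 2.8 3.0 1.0
   vertex 3.0 0.0 2.1
   vertex 0.8 0.6 2.3
  endloop
 endfacet
 facet normal 0.635 -0.228 -0.738
  outer loop
   vertex 2.8 3.0 1.0
   vertex 3.9 3.8 1.7
   vertex 3.0 0.0 2.1
  endloop
 endfacet
 facet normal 0.611 0.745 0.267
  outer loop
   vertex 3.2 3.8 3.3
   vertex 3.6 3.4 3.5
   vertex 3.9 3.8 1.7
  endloop
 endfacet
 facet normal -0.483 0.850 -0.211
  outer loop
   vertex 3.2 3.8 3.3
   vertex 3.9 3.8 1.7
   vertex 2.8 3.0 1.0
  endloop
 endfacet
 facet normal 0.239 -0.405 0.882
  outer loop
   vertex 2.2 0.4 2.5
   vertex 3.0 0.0 2.1
   vertex 3.6 3.4 3.5
  endloop
 endfacet
 facet normal 0.227 -0.402 0.887
  outer loop
   vertex 2.2 0.4 2.5
   vertex 3.6 3.4 3.5
   vertex 1.7 1.0 2.9
  endloop
 endfacet
 facet normal -0.191 -0.858 0.477
  outer loop
   vertex 2.2 0.4 2.5
   vertex 0.8 0.6 2.3
   vertex 3.0 0.0 2.1
  endloop
 endfacet
 facet normal -0.807 0.519 -0.282
  outer loop
   vertex 1.0 1.4 3.2
   vertex 2.8 3.0 1.0
   vertex 0.8 0.6 2.3
  endloop
 endfacet
 facet normal -0.731 0.674 -0.107
  outer loop
   vertex 1.0 1.4 3.2
   vertex 3.2 3.8 3.3
   vertex 2.8 3.0 1.0
  endloop
 endfacet
 facet normal -0.198 -0.710 0.675
  outer loop
   vertex 1.0 1.4 3.2
   vertex 0.8 0.6 2.3
   vertex 2.2 0.4 2.5
  endloop
 endfacet
 facet normal 0.078 -0.507 0.858
  outer loop
   vertex 1.0 1.4 3.2
   vertex 2.2 0.4 2.5
   vertex 1.7 1.0 2.9
  endloop
 endfacet
 facet normal 0.179 -0.370 0.912
  outer loop
   vertex 1.0 1.4 3.2
   vertex 1.7 1.0 2.9
   vertex 3.6 3.4 3.5
  endloop
 endfacet
 facet normal -0.266 0.205 0.942
  outer loop
   vertex 1.0 1.4 3.2
   vertex 3.6 3.4 3.5
   vertex 3.2 3.8 3.3
  endloop
 endfacet
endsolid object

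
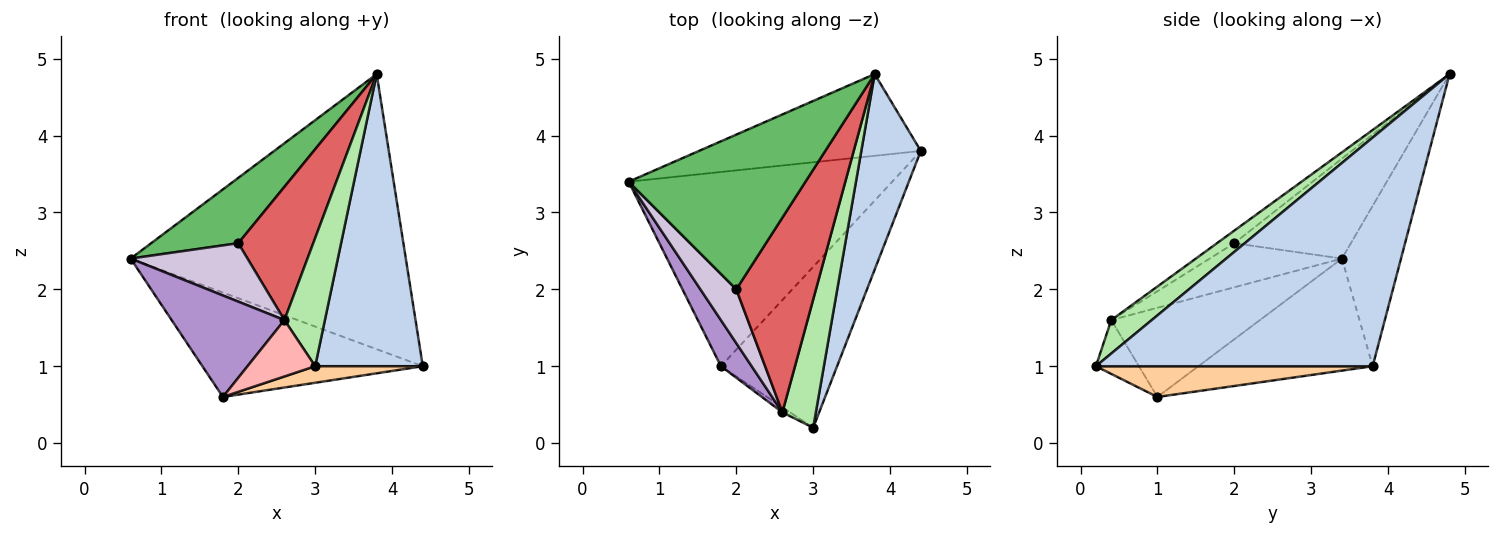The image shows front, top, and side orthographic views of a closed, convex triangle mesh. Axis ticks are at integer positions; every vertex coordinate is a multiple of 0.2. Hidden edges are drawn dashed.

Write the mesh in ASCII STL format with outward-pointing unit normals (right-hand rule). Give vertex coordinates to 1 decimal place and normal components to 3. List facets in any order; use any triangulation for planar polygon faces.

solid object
 facet normal -0.202 0.939 -0.279
  outer loop
   vertex 3.8 4.8 4.8
   vertex 4.4 3.8 1.0
   vertex 0.6 3.4 2.4
  endloop
 endfacet
 facet normal 0.906 -0.352 0.236
  outer loop
   vertex 3.8 4.8 4.8
   vertex 3.0 0.2 1.0
   vertex 4.4 3.8 1.0
  endloop
 endfacet
 facet normal -0.351 0.443 -0.825
  outer loop
   vertex 1.8 1.0 0.6
   vertex 0.6 3.4 2.4
   vertex 4.4 3.8 1.0
  endloop
 endfacet
 facet normal 0.255 -0.099 -0.962
  outer loop
   vertex 1.8 1.0 0.6
   vertex 4.4 3.8 1.0
   vertex 3.0 0.2 1.0
  endloop
 endfacet
 facet normal -0.462 -0.345 0.817
  outer loop
   vertex 2.0 2.0 2.6
   vertex 3.8 4.8 4.8
   vertex 0.6 3.4 2.4
  endloop
 endfacet
 facet normal 0.577 -0.577 0.577
  outer loop
   vertex 2.6 0.4 1.6
   vertex 3.0 0.2 1.0
   vertex 3.8 4.8 4.8
  endloop
 endfacet
 facet normal -0.129 -0.560 0.818
  outer loop
   vertex 2.6 0.4 1.6
   vertex 3.8 4.8 4.8
   vertex 2.0 2.0 2.6
  endloop
 endfacet
 facet normal -0.535 -0.841 -0.076
  outer loop
   vertex 2.6 0.4 1.6
   vertex 1.8 1.0 0.6
   vertex 3.0 0.2 1.0
  endloop
 endfacet
 facet normal -0.768 -0.583 0.265
  outer loop
   vertex 2.6 0.4 1.6
   vertex 0.6 3.4 2.4
   vertex 1.8 1.0 0.6
  endloop
 endfacet
 facet normal -0.640 -0.565 0.521
  outer loop
   vertex 2.6 0.4 1.6
   vertex 2.0 2.0 2.6
   vertex 0.6 3.4 2.4
  endloop
 endfacet
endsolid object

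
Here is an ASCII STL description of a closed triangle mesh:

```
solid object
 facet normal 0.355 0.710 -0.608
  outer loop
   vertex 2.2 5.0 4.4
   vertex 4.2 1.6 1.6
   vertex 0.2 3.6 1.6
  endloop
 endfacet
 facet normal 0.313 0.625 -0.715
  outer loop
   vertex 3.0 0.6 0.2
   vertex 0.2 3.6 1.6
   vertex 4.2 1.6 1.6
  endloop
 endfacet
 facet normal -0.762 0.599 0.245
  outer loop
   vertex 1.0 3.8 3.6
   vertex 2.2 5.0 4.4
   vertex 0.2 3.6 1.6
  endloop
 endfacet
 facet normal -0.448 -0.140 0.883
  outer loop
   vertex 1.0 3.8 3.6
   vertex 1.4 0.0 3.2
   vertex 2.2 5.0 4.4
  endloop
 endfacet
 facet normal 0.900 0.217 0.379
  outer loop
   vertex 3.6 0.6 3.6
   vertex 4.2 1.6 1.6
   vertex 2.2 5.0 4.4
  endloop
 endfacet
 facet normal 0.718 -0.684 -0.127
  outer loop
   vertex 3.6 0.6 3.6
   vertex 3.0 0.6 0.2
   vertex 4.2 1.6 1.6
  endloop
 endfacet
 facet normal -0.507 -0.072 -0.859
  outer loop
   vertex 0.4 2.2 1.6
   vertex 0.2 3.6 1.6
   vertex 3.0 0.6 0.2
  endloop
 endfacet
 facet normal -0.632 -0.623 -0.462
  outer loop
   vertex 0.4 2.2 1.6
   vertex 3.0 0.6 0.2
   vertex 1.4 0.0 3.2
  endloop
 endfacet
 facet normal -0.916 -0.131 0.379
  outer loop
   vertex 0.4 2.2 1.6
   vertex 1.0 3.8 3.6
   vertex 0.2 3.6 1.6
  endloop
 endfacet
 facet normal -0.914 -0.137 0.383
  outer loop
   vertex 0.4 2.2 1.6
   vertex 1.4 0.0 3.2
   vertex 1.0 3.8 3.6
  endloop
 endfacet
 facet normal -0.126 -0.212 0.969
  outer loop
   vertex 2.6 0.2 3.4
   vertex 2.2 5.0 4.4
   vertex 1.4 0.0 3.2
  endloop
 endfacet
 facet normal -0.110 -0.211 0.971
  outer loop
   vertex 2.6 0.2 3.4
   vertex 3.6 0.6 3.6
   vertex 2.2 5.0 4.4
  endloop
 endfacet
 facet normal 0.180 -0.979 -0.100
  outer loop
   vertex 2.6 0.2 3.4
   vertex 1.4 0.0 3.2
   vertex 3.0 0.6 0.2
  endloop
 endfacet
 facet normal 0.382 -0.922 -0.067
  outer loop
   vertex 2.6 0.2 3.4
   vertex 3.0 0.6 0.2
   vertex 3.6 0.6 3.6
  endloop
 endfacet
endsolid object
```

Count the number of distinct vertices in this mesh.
9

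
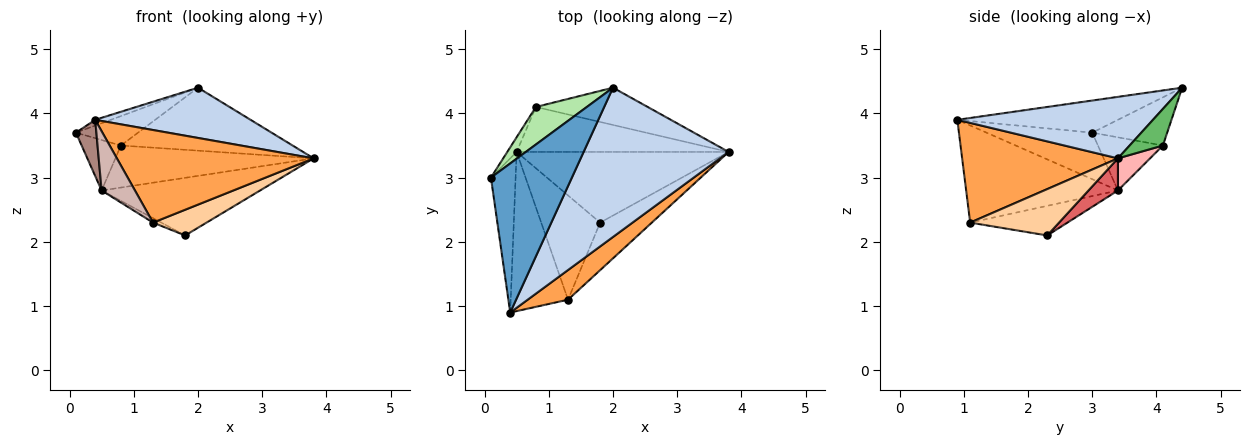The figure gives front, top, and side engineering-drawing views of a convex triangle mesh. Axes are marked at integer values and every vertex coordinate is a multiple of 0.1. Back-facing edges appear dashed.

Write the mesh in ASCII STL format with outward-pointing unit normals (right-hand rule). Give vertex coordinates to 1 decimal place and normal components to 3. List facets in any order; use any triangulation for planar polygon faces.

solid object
 facet normal -0.369 0.036 0.929
  outer loop
   vertex 2.0 4.4 4.4
   vertex 0.1 3.0 3.7
   vertex 0.4 0.9 3.9
  endloop
 endfacet
 facet normal 0.373 -0.296 0.879
  outer loop
   vertex 2.0 4.4 4.4
   vertex 0.4 0.9 3.9
   vertex 3.8 3.4 3.3
  endloop
 endfacet
 facet normal 0.602 -0.760 0.244
  outer loop
   vertex 1.3 1.1 2.3
   vertex 3.8 3.4 3.3
   vertex 0.4 0.9 3.9
  endloop
 endfacet
 facet normal 0.620 -0.373 -0.691
  outer loop
   vertex 1.3 1.1 2.3
   vertex 1.8 2.3 2.1
   vertex 3.8 3.4 3.3
  endloop
 endfacet
 facet normal 0.165 0.849 -0.502
  outer loop
   vertex 0.8 4.1 3.5
   vertex 2.0 4.4 4.4
   vertex 3.8 3.4 3.3
  endloop
 endfacet
 facet normal -0.597 0.495 0.631
  outer loop
   vertex 0.8 4.1 3.5
   vertex 0.1 3.0 3.7
   vertex 2.0 4.4 4.4
  endloop
 endfacet
 facet normal 0.117 0.628 -0.770
  outer loop
   vertex 0.5 3.4 2.8
   vertex 3.8 3.4 3.3
   vertex 1.8 2.3 2.1
  endloop
 endfacet
 facet normal 0.110 0.679 -0.726
  outer loop
   vertex 0.5 3.4 2.8
   vertex 0.8 4.1 3.5
   vertex 3.8 3.4 3.3
  endloop
 endfacet
 facet normal -0.846 0.512 -0.149
  outer loop
   vertex 0.5 3.4 2.8
   vertex 0.1 3.0 3.7
   vertex 0.8 4.1 3.5
  endloop
 endfacet
 facet normal -0.449 0.038 -0.893
  outer loop
   vertex 0.5 3.4 2.8
   vertex 1.8 2.3 2.1
   vertex 1.3 1.1 2.3
  endloop
 endfacet
 facet normal -0.871 -0.168 -0.462
  outer loop
   vertex 0.5 3.4 2.8
   vertex 0.4 0.9 3.9
   vertex 0.1 3.0 3.7
  endloop
 endfacet
 facet normal -0.846 -0.186 -0.499
  outer loop
   vertex 0.5 3.4 2.8
   vertex 1.3 1.1 2.3
   vertex 0.4 0.9 3.9
  endloop
 endfacet
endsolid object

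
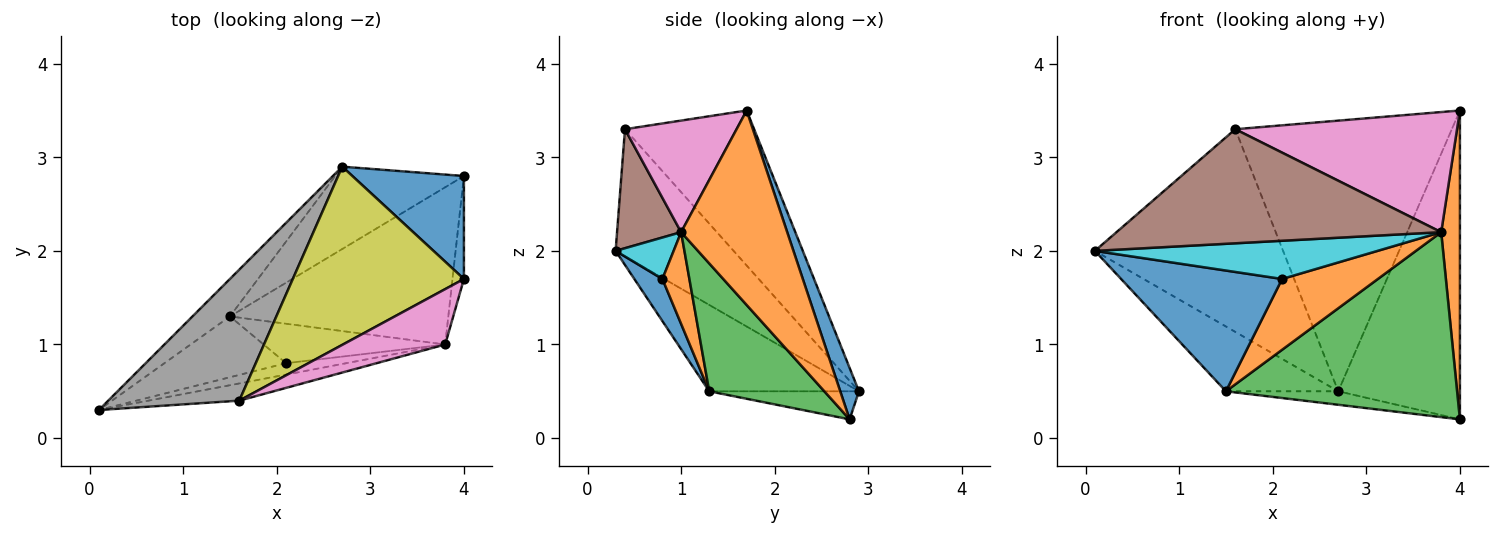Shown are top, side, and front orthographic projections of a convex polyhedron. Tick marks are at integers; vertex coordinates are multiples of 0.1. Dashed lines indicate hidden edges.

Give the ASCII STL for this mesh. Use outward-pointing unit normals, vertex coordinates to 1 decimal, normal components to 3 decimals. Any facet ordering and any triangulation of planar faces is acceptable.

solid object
 facet normal 0.144 0.939 0.313
  outer loop
   vertex 2.7 2.9 0.5
   vertex 4.0 1.7 3.5
   vertex 4.0 2.8 0.2
  endloop
 endfacet
 facet normal 0.983 -0.173 -0.058
  outer loop
   vertex 3.8 1.0 2.2
   vertex 4.0 2.8 0.2
   vertex 4.0 1.7 3.5
  endloop
 endfacet
 facet normal 0.355 -0.712 -0.606
  outer loop
   vertex 1.5 1.3 0.5
   vertex 4.0 2.8 0.2
   vertex 3.8 1.0 2.2
  endloop
 endfacet
 facet normal -0.756 0.567 -0.328
  outer loop
   vertex 1.5 1.3 0.5
   vertex 0.1 0.3 2.0
   vertex 2.7 2.9 0.5
  endloop
 endfacet
 facet normal -0.210 0.158 -0.965
  outer loop
   vertex 1.5 1.3 0.5
   vertex 2.7 2.9 0.5
   vertex 4.0 2.8 0.2
  endloop
 endfacet
 facet normal 0.192 -0.971 -0.146
  outer loop
   vertex 1.6 0.4 3.3
   vertex 0.1 0.3 2.0
   vertex 3.8 1.0 2.2
  endloop
 endfacet
 facet normal 0.416 -0.826 0.381
  outer loop
   vertex 1.6 0.4 3.3
   vertex 3.8 1.0 2.2
   vertex 4.0 1.7 3.5
  endloop
 endfacet
 facet normal -0.466 0.743 0.480
  outer loop
   vertex 1.6 0.4 3.3
   vertex 2.7 2.9 0.5
   vertex 0.1 0.3 2.0
  endloop
 endfacet
 facet normal -0.446 0.748 0.492
  outer loop
   vertex 1.6 0.4 3.3
   vertex 4.0 1.7 3.5
   vertex 2.7 2.9 0.5
  endloop
 endfacet
 facet normal 0.193 -0.940 -0.280
  outer loop
   vertex 2.1 0.8 1.7
   vertex 3.8 1.0 2.2
   vertex 0.1 0.3 2.0
  endloop
 endfacet
 facet normal 0.154 -0.882 -0.445
  outer loop
   vertex 2.1 0.8 1.7
   vertex 0.1 0.3 2.0
   vertex 1.5 1.3 0.5
  endloop
 endfacet
 facet normal 0.239 -0.848 -0.473
  outer loop
   vertex 2.1 0.8 1.7
   vertex 1.5 1.3 0.5
   vertex 3.8 1.0 2.2
  endloop
 endfacet
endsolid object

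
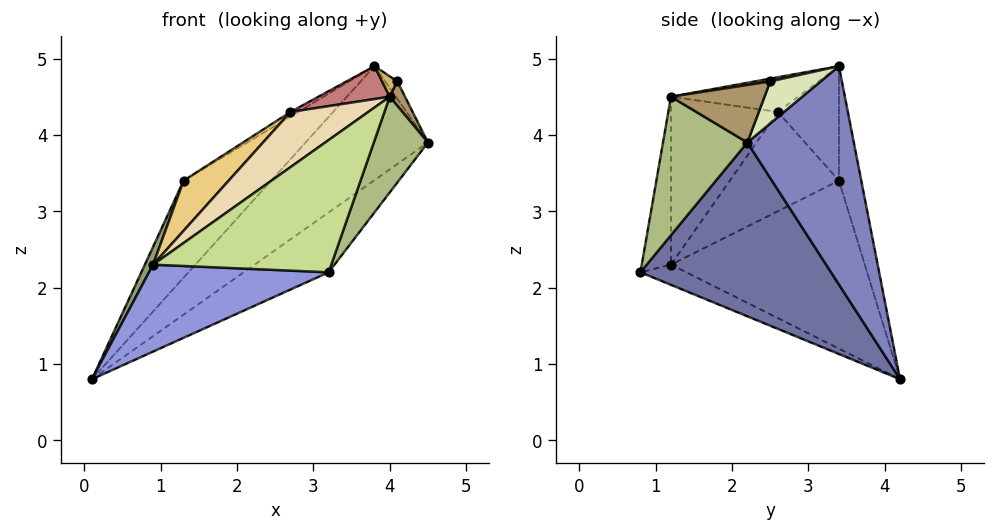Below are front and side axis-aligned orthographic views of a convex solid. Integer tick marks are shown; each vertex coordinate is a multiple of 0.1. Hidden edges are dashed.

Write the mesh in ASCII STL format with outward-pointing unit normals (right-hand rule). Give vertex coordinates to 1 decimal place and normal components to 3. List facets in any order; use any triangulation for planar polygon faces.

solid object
 facet normal 0.635 0.283 -0.719
  outer loop
   vertex 3.2 0.8 2.2
   vertex 0.1 4.2 0.8
   vertex 4.5 2.2 3.9
  endloop
 endfacet
 facet normal 0.600 0.689 -0.407
  outer loop
   vertex 3.8 3.4 4.9
   vertex 4.5 2.2 3.9
   vertex 0.1 4.2 0.8
  endloop
 endfacet
 facet normal -0.120 -0.469 -0.875
  outer loop
   vertex 0.9 1.2 2.3
   vertex 0.1 4.2 0.8
   vertex 3.2 0.8 2.2
  endloop
 endfacet
 facet normal -0.229 0.896 0.381
  outer loop
   vertex 1.3 3.4 3.4
   vertex 3.8 3.4 4.9
   vertex 0.1 4.2 0.8
  endloop
 endfacet
 facet normal -0.912 -0.039 0.409
  outer loop
   vertex 1.3 3.4 3.4
   vertex 0.1 4.2 0.8
   vertex 0.9 1.2 2.3
  endloop
 endfacet
 facet normal 0.825 -0.530 -0.195
  outer loop
   vertex 4.0 1.2 4.5
   vertex 3.2 0.8 2.2
   vertex 4.5 2.2 3.9
  endloop
 endfacet
 facet normal -0.158 -0.962 0.222
  outer loop
   vertex 4.0 1.2 4.5
   vertex 0.9 1.2 2.3
   vertex 3.2 0.8 2.2
  endloop
 endfacet
 facet normal 0.903 0.219 0.369
  outer loop
   vertex 4.1 2.5 4.7
   vertex 4.5 2.2 3.9
   vertex 3.8 3.4 4.9
  endloop
 endfacet
 facet normal 0.863 -0.141 0.485
  outer loop
   vertex 4.1 2.5 4.7
   vertex 4.0 1.2 4.5
   vertex 4.5 2.2 3.9
  endloop
 endfacet
 facet normal 0.162 -0.162 0.973
  outer loop
   vertex 4.1 2.5 4.7
   vertex 3.8 3.4 4.9
   vertex 4.0 1.2 4.5
  endloop
 endfacet
 facet normal -0.622 -0.257 0.740
  outer loop
   vertex 2.7 2.6 4.3
   vertex 1.3 3.4 3.4
   vertex 0.9 1.2 2.3
  endloop
 endfacet
 facet normal -0.533 -0.388 0.752
  outer loop
   vertex 2.7 2.6 4.3
   vertex 0.9 1.2 2.3
   vertex 4.0 1.2 4.5
  endloop
 endfacet
 facet normal -0.513 0.064 0.856
  outer loop
   vertex 2.7 2.6 4.3
   vertex 3.8 3.4 4.9
   vertex 1.3 3.4 3.4
  endloop
 endfacet
 facet normal -0.354 -0.198 0.914
  outer loop
   vertex 2.7 2.6 4.3
   vertex 4.0 1.2 4.5
   vertex 3.8 3.4 4.9
  endloop
 endfacet
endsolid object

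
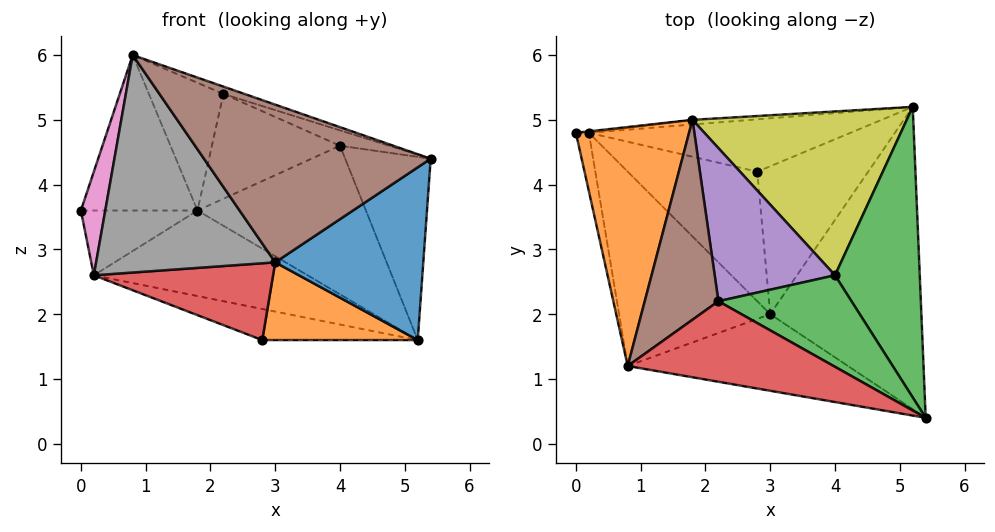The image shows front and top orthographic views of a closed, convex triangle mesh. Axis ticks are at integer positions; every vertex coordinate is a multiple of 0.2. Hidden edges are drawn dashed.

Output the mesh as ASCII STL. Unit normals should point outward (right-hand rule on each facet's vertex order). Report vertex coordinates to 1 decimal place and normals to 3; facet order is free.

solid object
 facet normal 0.241 -0.482 -0.843
  outer loop
   vertex 3.0 2.0 2.8
   vertex 5.2 5.2 1.6
   vertex 5.4 0.4 4.4
  endloop
 endfacet
 facet normal 0.190 -0.457 -0.869
  outer loop
   vertex 3.0 2.0 2.8
   vertex 2.8 4.2 1.6
   vertex 5.2 5.2 1.6
  endloop
 endfacet
 facet normal 0.692 0.385 0.611
  outer loop
   vertex 4.0 2.6 4.6
   vertex 5.4 0.4 4.4
   vertex 5.2 5.2 1.6
  endloop
 endfacet
 facet normal -0.409 -0.465 -0.785
  outer loop
   vertex 0.2 4.8 2.6
   vertex 2.8 4.2 1.6
   vertex 3.0 2.0 2.8
  endloop
 endfacet
 facet normal -0.208 0.500 -0.841
  outer loop
   vertex 0.2 4.8 2.6
   vertex 5.2 5.2 1.6
   vertex 2.8 4.2 1.6
  endloop
 endfacet
 facet normal -0.295 -0.860 -0.418
  outer loop
   vertex 0.8 1.2 6.0
   vertex 3.0 2.0 2.8
   vertex 5.4 0.4 4.4
  endloop
 endfacet
 facet normal -0.926 -0.329 -0.185
  outer loop
   vertex 0.8 1.2 6.0
   vertex 0.0 4.8 3.6
   vertex 0.2 4.8 2.6
  endloop
 endfacet
 facet normal -0.572 -0.611 -0.546
  outer loop
   vertex 0.8 1.2 6.0
   vertex 0.2 4.8 2.6
   vertex 3.0 2.0 2.8
  endloop
 endfacet
 facet normal 0.368 0.625 0.689
  outer loop
   vertex 1.8 5.0 3.6
   vertex 4.0 2.6 4.6
   vertex 5.2 5.2 1.6
  endloop
 endfacet
 facet normal -0.110 0.994 -0.022
  outer loop
   vertex 1.8 5.0 3.6
   vertex 0.2 4.8 2.6
   vertex 0.0 4.8 3.6
  endloop
 endfacet
 facet normal -0.090 0.994 -0.054
  outer loop
   vertex 1.8 5.0 3.6
   vertex 5.2 5.2 1.6
   vertex 0.2 4.8 2.6
  endloop
 endfacet
 facet normal -0.060 0.544 0.837
  outer loop
   vertex 1.8 5.0 3.6
   vertex 0.0 4.8 3.6
   vertex 0.8 1.2 6.0
  endloop
 endfacet
 facet normal 0.373 0.154 0.915
  outer loop
   vertex 2.2 2.2 5.4
   vertex 5.4 0.4 4.4
   vertex 4.0 2.6 4.6
  endloop
 endfacet
 facet normal 0.341 0.085 0.936
  outer loop
   vertex 2.2 2.2 5.4
   vertex 0.8 1.2 6.0
   vertex 5.4 0.4 4.4
  endloop
 endfacet
 facet normal 0.234 0.549 0.802
  outer loop
   vertex 2.2 2.2 5.4
   vertex 4.0 2.6 4.6
   vertex 1.8 5.0 3.6
  endloop
 endfacet
 facet normal -0.023 0.538 0.842
  outer loop
   vertex 2.2 2.2 5.4
   vertex 1.8 5.0 3.6
   vertex 0.8 1.2 6.0
  endloop
 endfacet
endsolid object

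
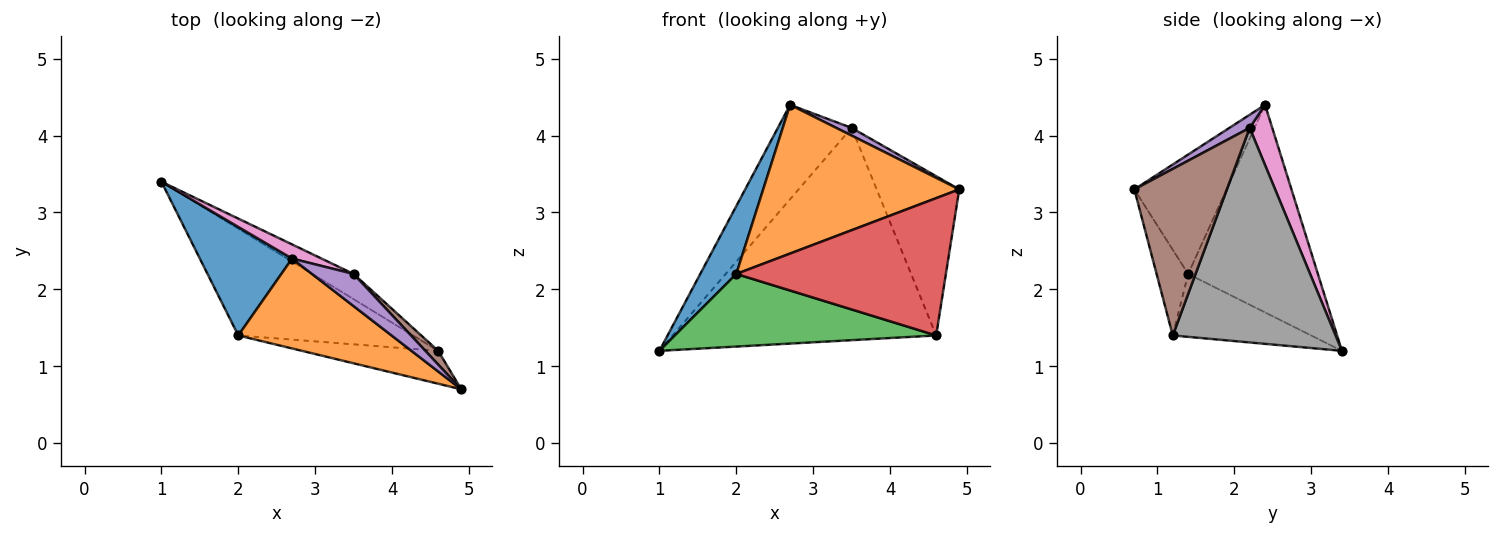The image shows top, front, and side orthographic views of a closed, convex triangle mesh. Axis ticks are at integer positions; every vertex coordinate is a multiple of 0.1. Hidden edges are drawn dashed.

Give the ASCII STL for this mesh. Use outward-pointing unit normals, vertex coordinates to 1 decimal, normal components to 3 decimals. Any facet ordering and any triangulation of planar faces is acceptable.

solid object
 facet normal -0.886 -0.246 0.394
  outer loop
   vertex 2.0 1.4 2.2
   vertex 2.7 2.4 4.4
   vertex 1.0 3.4 1.2
  endloop
 endfacet
 facet normal -0.374 -0.794 0.480
  outer loop
   vertex 2.0 1.4 2.2
   vertex 4.9 0.7 3.3
   vertex 2.7 2.4 4.4
  endloop
 endfacet
 facet normal -0.285 -0.539 -0.793
  outer loop
   vertex 4.6 1.2 1.4
   vertex 2.0 1.4 2.2
   vertex 1.0 3.4 1.2
  endloop
 endfacet
 facet normal -0.145 -0.962 -0.230
  outer loop
   vertex 4.6 1.2 1.4
   vertex 4.9 0.7 3.3
   vertex 2.0 1.4 2.2
  endloop
 endfacet
 facet normal 0.293 -0.222 0.930
  outer loop
   vertex 3.5 2.2 4.1
   vertex 2.7 2.4 4.4
   vertex 4.9 0.7 3.3
  endloop
 endfacet
 facet normal 0.745 0.665 0.057
  outer loop
   vertex 3.5 2.2 4.1
   vertex 4.9 0.7 3.3
   vertex 4.6 1.2 1.4
  endloop
 endfacet
 facet normal 0.290 0.947 0.142
  outer loop
   vertex 3.5 2.2 4.1
   vertex 1.0 3.4 1.2
   vertex 2.7 2.4 4.4
  endloop
 endfacet
 facet normal 0.523 0.846 -0.100
  outer loop
   vertex 3.5 2.2 4.1
   vertex 4.6 1.2 1.4
   vertex 1.0 3.4 1.2
  endloop
 endfacet
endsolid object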